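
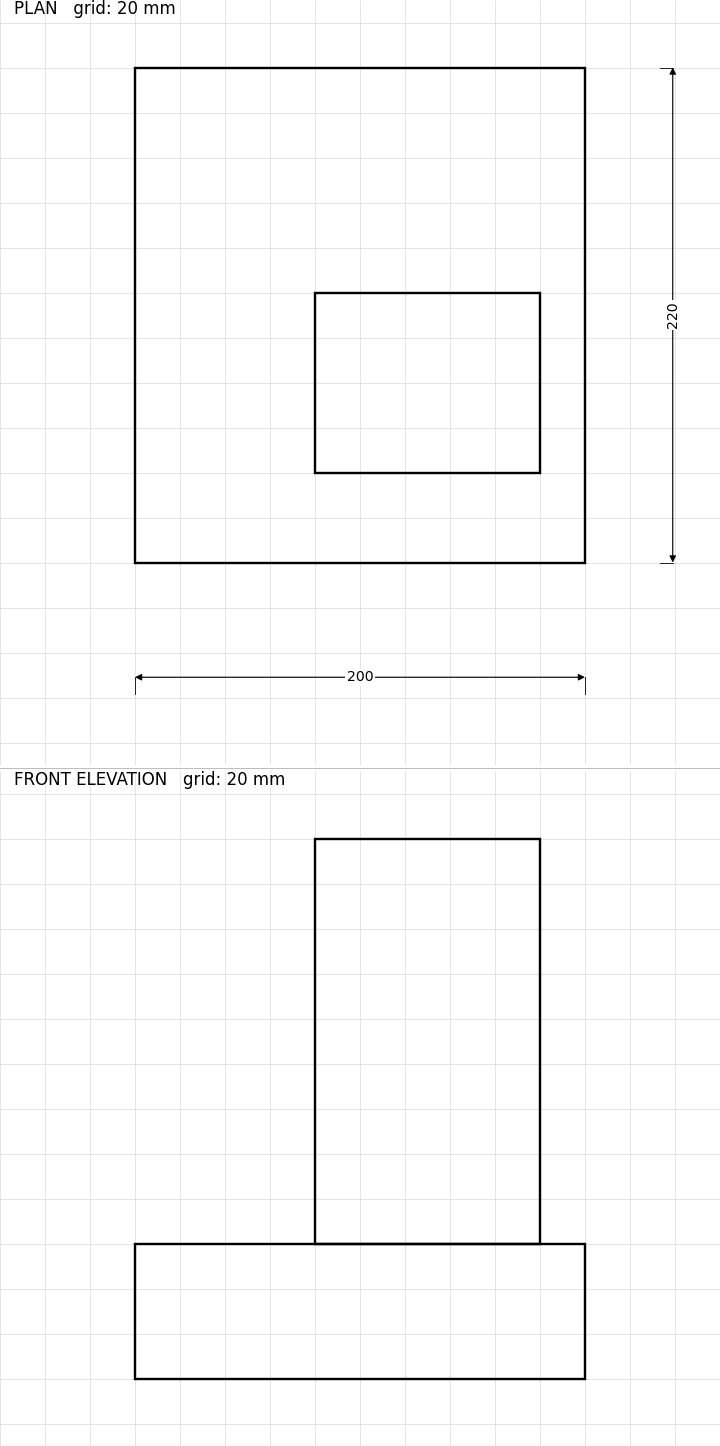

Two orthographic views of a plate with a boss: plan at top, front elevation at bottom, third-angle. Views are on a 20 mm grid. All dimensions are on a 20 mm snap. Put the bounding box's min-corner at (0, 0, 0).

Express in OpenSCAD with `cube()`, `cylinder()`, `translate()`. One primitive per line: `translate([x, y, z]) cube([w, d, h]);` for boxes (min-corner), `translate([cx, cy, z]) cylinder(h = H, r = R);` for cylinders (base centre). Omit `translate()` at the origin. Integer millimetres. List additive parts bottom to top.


cube([200, 220, 60]);
translate([80, 40, 60]) cube([100, 80, 180]);


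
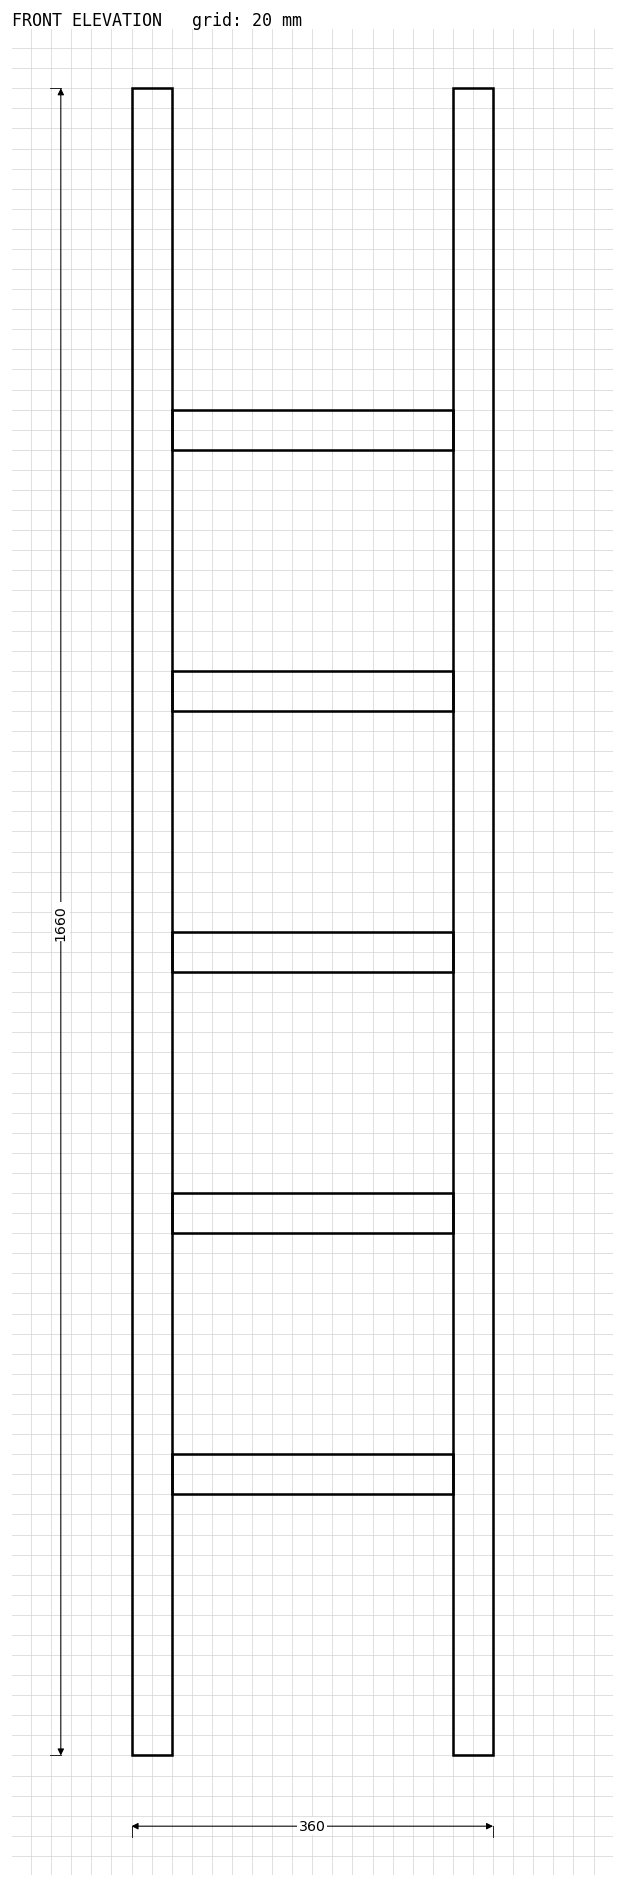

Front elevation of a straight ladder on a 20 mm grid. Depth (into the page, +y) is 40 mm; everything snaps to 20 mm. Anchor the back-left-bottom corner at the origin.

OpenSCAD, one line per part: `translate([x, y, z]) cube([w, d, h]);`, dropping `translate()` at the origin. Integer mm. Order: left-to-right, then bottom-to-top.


cube([40, 40, 1660]);
translate([40, 0, 260]) cube([280, 40, 40]);
translate([40, 0, 520]) cube([280, 40, 40]);
translate([40, 0, 780]) cube([280, 40, 40]);
translate([40, 0, 1040]) cube([280, 40, 40]);
translate([40, 0, 1300]) cube([280, 40, 40]);
translate([320, 0, 0]) cube([40, 40, 1660]);


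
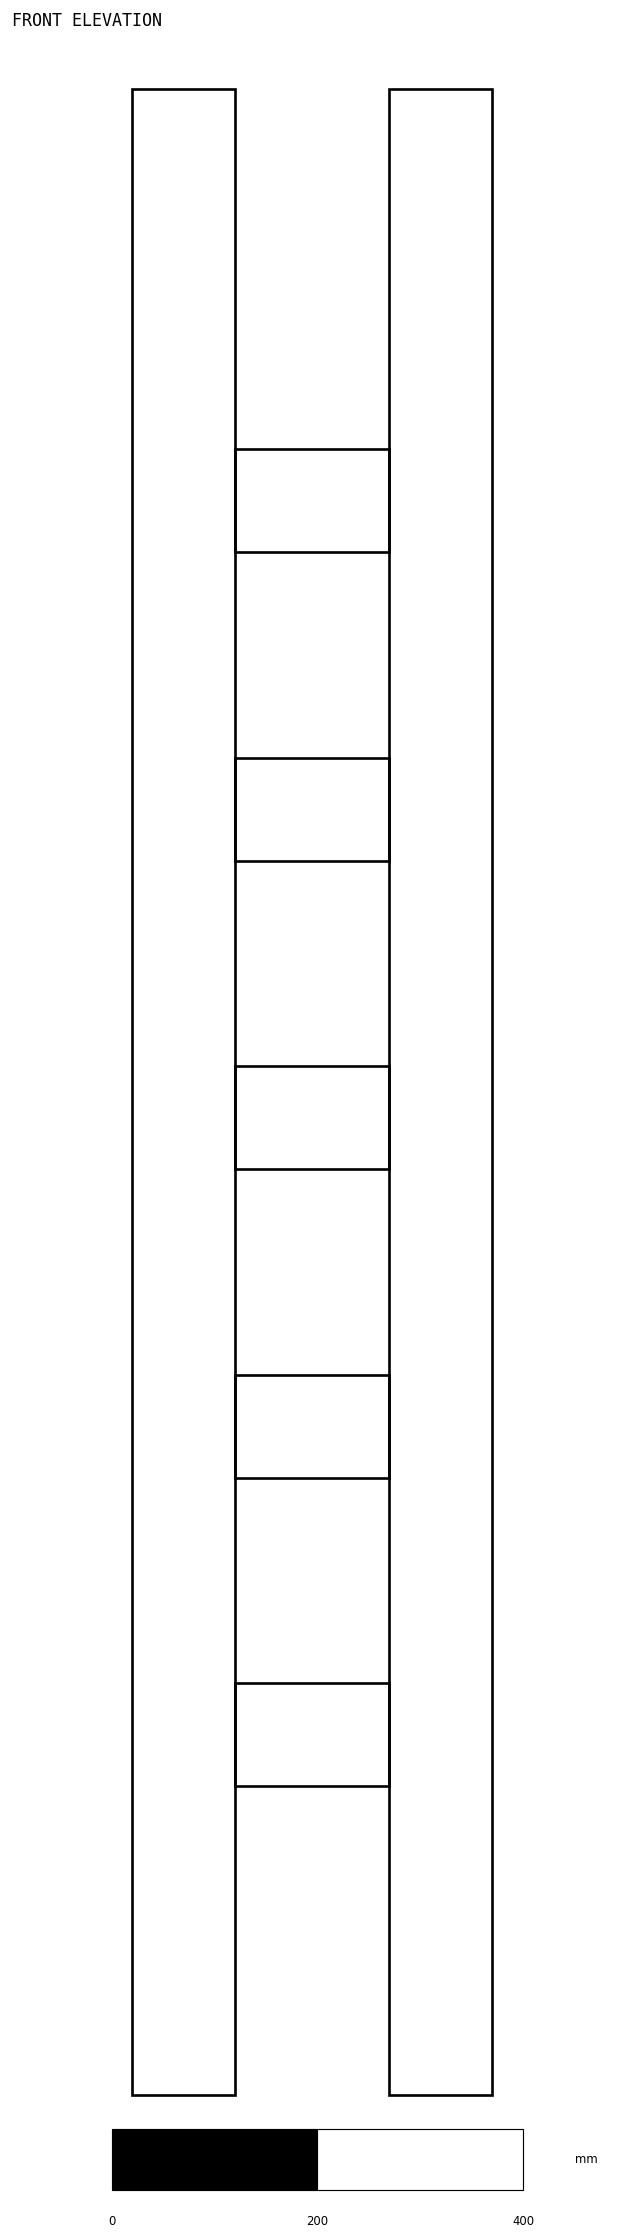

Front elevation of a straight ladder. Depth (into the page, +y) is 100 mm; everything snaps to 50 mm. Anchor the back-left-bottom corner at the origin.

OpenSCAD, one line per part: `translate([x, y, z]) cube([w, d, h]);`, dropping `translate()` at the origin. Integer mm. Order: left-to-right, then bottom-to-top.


cube([100, 100, 1950]);
translate([100, 0, 300]) cube([150, 100, 100]);
translate([100, 0, 600]) cube([150, 100, 100]);
translate([100, 0, 900]) cube([150, 100, 100]);
translate([100, 0, 1200]) cube([150, 100, 100]);
translate([100, 0, 1500]) cube([150, 100, 100]);
translate([250, 0, 0]) cube([100, 100, 1950]);


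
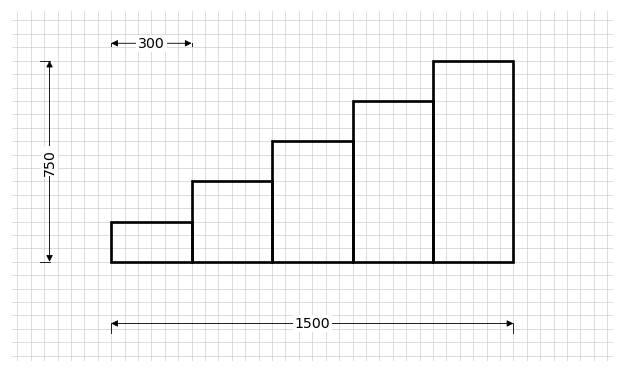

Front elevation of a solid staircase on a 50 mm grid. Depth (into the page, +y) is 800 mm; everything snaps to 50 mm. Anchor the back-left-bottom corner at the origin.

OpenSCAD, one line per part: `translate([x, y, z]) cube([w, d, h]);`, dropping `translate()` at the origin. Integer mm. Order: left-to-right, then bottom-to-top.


cube([300, 800, 150]);
translate([300, 0, 0]) cube([300, 800, 300]);
translate([600, 0, 0]) cube([300, 800, 450]);
translate([900, 0, 0]) cube([300, 800, 600]);
translate([1200, 0, 0]) cube([300, 800, 750]);


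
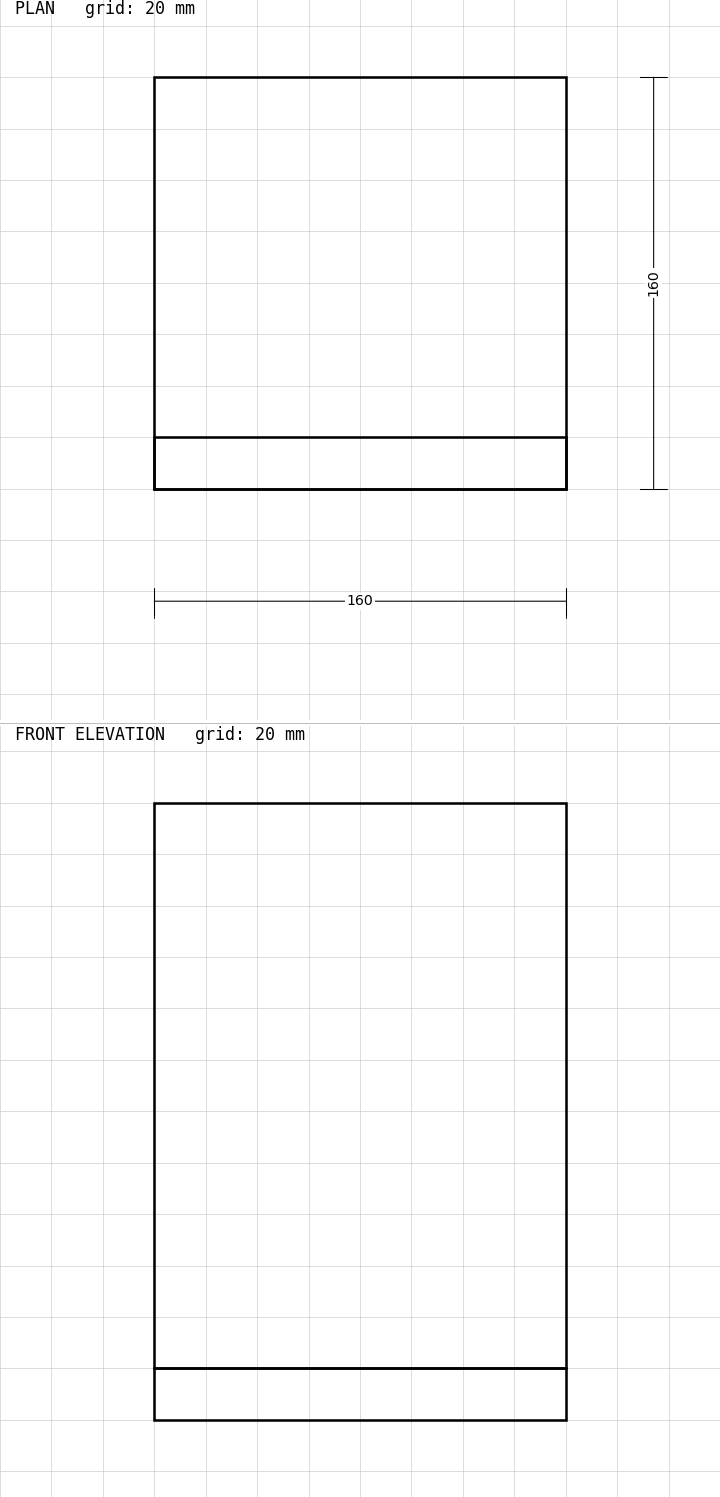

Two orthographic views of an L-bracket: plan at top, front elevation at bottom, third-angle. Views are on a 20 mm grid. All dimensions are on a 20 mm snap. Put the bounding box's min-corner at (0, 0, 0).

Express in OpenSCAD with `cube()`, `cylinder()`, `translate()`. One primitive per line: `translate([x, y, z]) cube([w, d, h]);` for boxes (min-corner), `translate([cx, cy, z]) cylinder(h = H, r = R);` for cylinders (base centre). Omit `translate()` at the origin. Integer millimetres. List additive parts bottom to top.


cube([160, 160, 20]);
translate([0, 0, 20]) cube([160, 20, 220]);


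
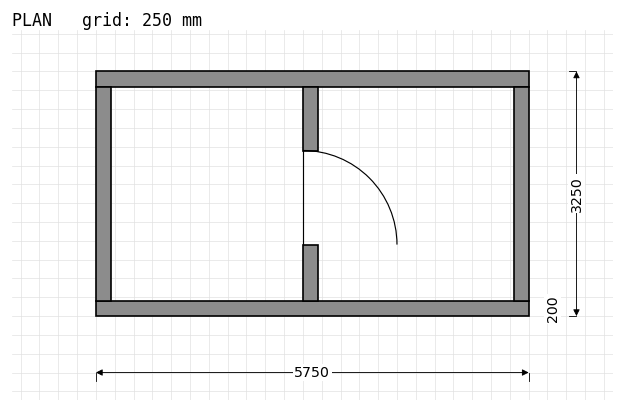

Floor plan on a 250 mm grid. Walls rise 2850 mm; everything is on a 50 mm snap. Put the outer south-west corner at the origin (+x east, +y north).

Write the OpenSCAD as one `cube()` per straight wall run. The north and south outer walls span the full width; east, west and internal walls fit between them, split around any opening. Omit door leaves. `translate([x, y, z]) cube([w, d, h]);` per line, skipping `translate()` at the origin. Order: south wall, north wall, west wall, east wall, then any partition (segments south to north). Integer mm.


cube([5750, 200, 2850]);
translate([0, 3050, 0]) cube([5750, 200, 2850]);
translate([0, 200, 0]) cube([200, 2850, 2850]);
translate([5550, 200, 0]) cube([200, 2850, 2850]);
translate([2750, 200, 0]) cube([200, 750, 2850]);
translate([2750, 2200, 0]) cube([200, 850, 2850]);


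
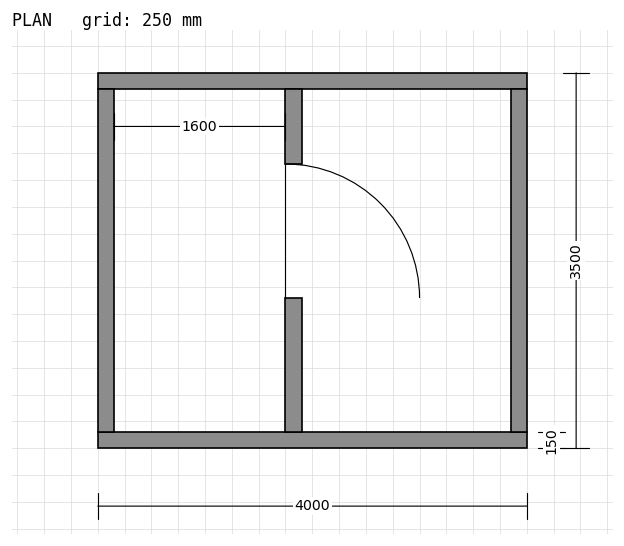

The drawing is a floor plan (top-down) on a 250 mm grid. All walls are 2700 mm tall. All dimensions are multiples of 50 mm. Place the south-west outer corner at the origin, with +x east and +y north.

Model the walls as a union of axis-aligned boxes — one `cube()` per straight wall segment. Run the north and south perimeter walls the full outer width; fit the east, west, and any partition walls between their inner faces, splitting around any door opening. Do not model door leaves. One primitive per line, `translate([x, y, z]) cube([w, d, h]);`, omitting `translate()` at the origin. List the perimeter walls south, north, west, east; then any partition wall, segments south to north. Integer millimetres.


cube([4000, 150, 2700]);
translate([0, 3350, 0]) cube([4000, 150, 2700]);
translate([0, 150, 0]) cube([150, 3200, 2700]);
translate([3850, 150, 0]) cube([150, 3200, 2700]);
translate([1750, 150, 0]) cube([150, 1250, 2700]);
translate([1750, 2650, 0]) cube([150, 700, 2700]);


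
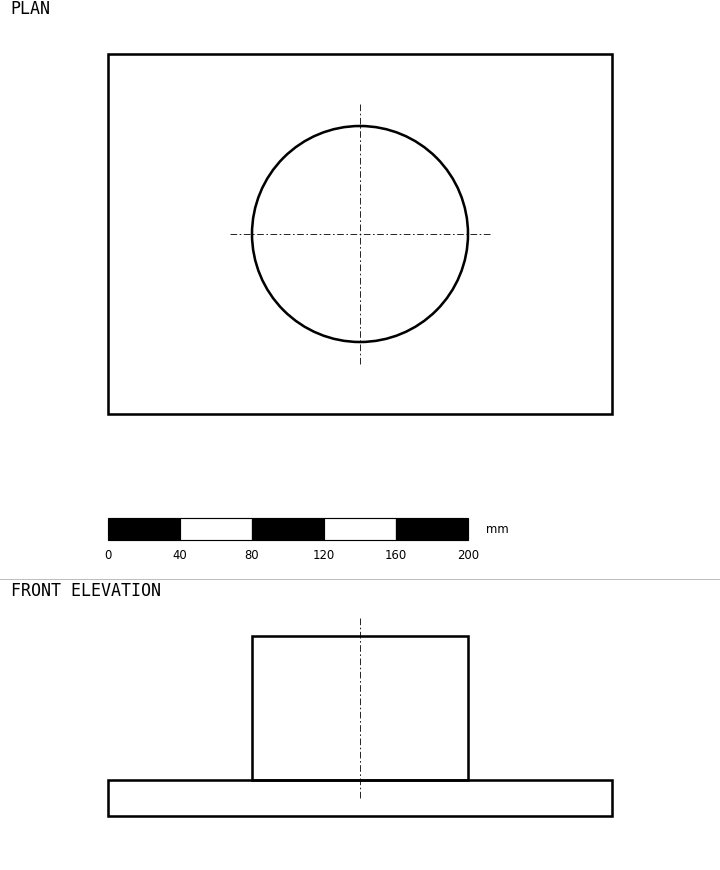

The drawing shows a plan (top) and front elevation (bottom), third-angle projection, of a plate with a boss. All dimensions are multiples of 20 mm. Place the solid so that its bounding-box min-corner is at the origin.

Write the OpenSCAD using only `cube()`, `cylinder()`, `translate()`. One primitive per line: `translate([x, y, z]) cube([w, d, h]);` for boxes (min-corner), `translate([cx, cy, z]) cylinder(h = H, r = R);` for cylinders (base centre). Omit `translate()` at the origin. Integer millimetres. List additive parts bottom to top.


cube([280, 200, 20]);
translate([140, 100, 20]) cylinder(h = 80, r = 60);


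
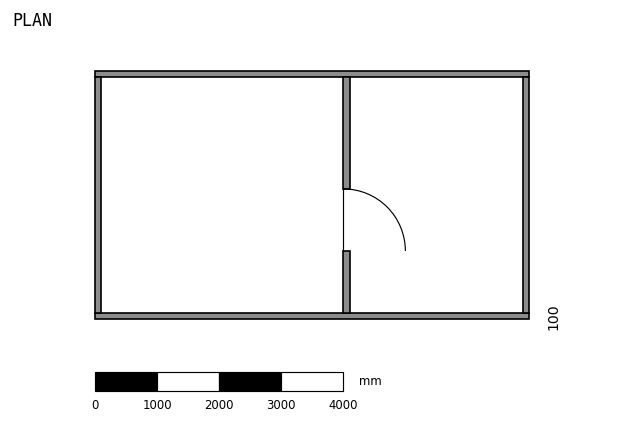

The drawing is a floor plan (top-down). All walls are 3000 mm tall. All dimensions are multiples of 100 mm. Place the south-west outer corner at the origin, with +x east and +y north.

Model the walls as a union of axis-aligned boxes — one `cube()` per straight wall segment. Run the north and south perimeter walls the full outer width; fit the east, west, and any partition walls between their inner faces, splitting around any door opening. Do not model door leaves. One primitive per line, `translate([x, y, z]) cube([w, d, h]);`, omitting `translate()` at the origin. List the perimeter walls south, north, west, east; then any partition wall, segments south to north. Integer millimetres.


cube([7000, 100, 3000]);
translate([0, 3900, 0]) cube([7000, 100, 3000]);
translate([0, 100, 0]) cube([100, 3800, 3000]);
translate([6900, 100, 0]) cube([100, 3800, 3000]);
translate([4000, 100, 0]) cube([100, 1000, 3000]);
translate([4000, 2100, 0]) cube([100, 1800, 3000]);


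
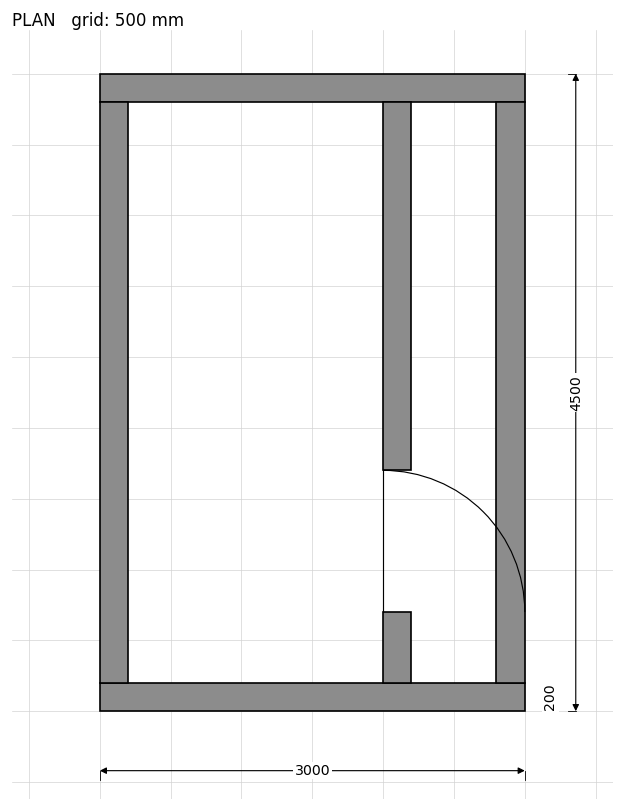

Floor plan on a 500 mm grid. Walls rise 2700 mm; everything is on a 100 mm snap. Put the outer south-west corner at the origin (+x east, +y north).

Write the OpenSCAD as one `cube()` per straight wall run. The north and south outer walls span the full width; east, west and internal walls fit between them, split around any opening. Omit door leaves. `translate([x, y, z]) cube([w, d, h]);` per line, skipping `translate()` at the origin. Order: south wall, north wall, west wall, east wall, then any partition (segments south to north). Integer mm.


cube([3000, 200, 2700]);
translate([0, 4300, 0]) cube([3000, 200, 2700]);
translate([0, 200, 0]) cube([200, 4100, 2700]);
translate([2800, 200, 0]) cube([200, 4100, 2700]);
translate([2000, 200, 0]) cube([200, 500, 2700]);
translate([2000, 1700, 0]) cube([200, 2600, 2700]);


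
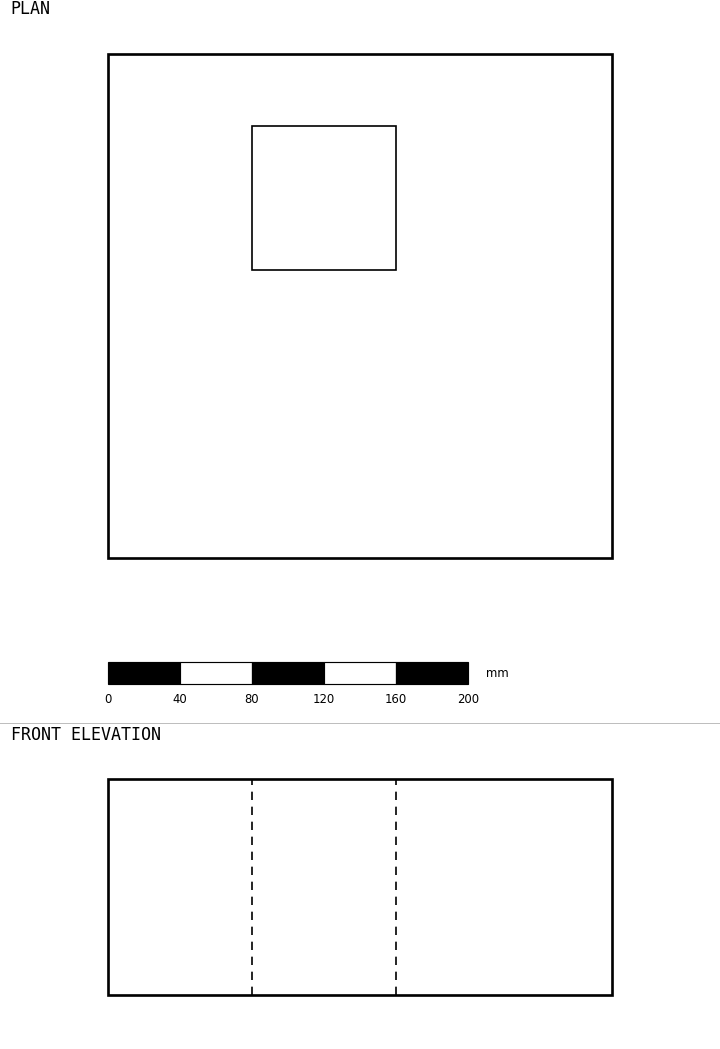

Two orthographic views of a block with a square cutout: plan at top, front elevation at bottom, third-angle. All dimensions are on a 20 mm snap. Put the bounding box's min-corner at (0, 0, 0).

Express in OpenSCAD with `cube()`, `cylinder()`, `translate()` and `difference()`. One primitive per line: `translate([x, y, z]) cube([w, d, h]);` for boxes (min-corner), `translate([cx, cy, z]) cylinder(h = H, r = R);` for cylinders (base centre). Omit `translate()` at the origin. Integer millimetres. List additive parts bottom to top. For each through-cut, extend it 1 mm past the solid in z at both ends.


difference() {
  cube([280, 280, 120]);
  translate([80, 160, -1]) cube([80, 80, 122]);
}


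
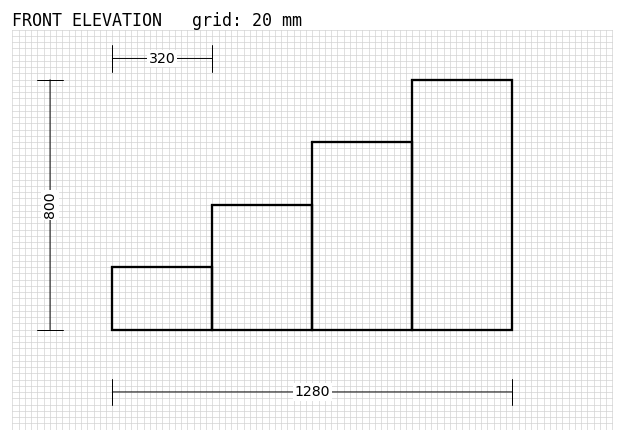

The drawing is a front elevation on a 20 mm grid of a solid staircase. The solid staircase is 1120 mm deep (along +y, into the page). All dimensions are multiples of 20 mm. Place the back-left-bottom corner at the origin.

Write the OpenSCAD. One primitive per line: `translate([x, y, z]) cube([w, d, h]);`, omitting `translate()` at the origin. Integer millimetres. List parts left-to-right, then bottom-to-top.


cube([320, 1120, 200]);
translate([320, 0, 0]) cube([320, 1120, 400]);
translate([640, 0, 0]) cube([320, 1120, 600]);
translate([960, 0, 0]) cube([320, 1120, 800]);


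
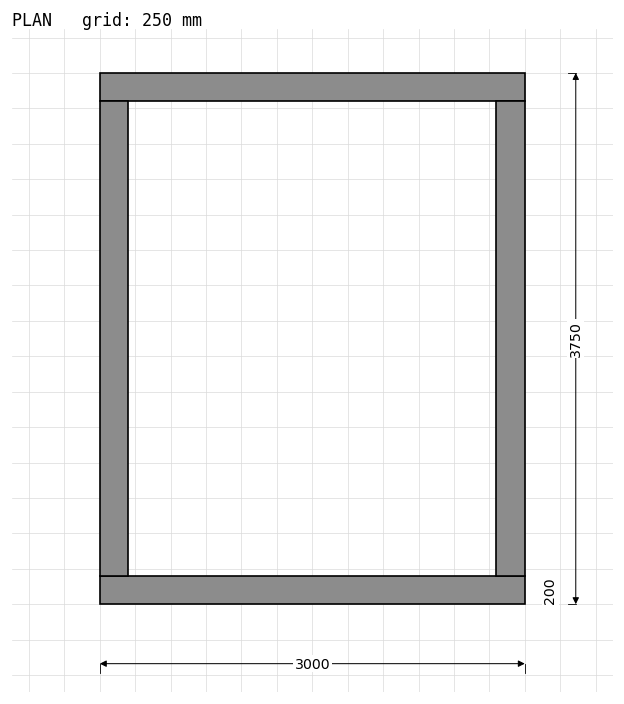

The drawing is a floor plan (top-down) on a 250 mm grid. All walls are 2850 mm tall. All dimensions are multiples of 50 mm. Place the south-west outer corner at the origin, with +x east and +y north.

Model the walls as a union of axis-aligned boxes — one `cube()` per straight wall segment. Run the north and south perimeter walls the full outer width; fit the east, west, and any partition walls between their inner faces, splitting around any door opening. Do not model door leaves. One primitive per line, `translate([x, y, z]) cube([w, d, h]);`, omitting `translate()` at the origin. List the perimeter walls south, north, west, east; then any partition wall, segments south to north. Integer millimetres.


cube([3000, 200, 2850]);
translate([0, 3550, 0]) cube([3000, 200, 2850]);
translate([0, 200, 0]) cube([200, 3350, 2850]);
translate([2800, 200, 0]) cube([200, 3350, 2850]);


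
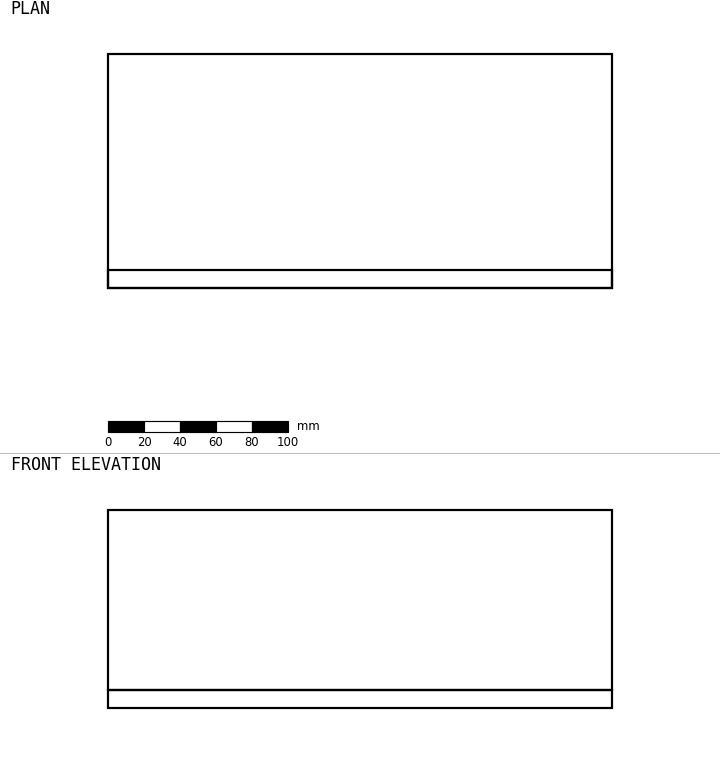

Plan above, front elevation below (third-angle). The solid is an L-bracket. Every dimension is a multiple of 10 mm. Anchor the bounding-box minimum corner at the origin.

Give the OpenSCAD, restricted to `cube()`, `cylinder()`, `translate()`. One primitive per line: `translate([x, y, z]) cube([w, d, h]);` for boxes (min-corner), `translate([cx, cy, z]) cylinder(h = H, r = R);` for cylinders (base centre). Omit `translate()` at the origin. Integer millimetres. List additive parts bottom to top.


cube([280, 130, 10]);
translate([0, 0, 10]) cube([280, 10, 100]);


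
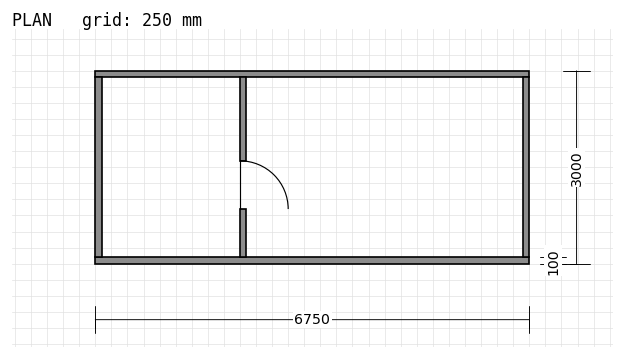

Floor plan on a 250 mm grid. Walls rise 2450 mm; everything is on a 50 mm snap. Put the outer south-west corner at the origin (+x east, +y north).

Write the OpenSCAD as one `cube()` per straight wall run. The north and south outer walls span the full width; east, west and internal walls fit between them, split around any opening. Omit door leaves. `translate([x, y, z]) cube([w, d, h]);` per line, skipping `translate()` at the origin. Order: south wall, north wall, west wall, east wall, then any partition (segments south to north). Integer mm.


cube([6750, 100, 2450]);
translate([0, 2900, 0]) cube([6750, 100, 2450]);
translate([0, 100, 0]) cube([100, 2800, 2450]);
translate([6650, 100, 0]) cube([100, 2800, 2450]);
translate([2250, 100, 0]) cube([100, 750, 2450]);
translate([2250, 1600, 0]) cube([100, 1300, 2450]);


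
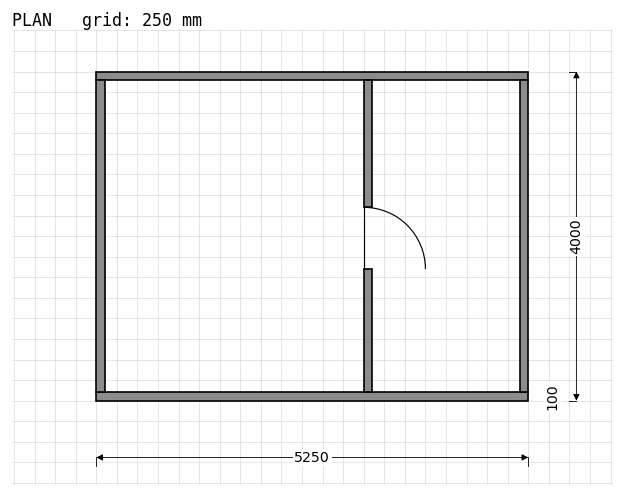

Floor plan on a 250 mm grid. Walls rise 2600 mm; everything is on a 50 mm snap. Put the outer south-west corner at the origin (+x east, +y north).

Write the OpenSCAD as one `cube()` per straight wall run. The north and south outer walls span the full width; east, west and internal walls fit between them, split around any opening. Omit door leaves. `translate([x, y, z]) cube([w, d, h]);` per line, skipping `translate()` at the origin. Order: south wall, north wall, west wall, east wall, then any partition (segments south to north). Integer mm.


cube([5250, 100, 2600]);
translate([0, 3900, 0]) cube([5250, 100, 2600]);
translate([0, 100, 0]) cube([100, 3800, 2600]);
translate([5150, 100, 0]) cube([100, 3800, 2600]);
translate([3250, 100, 0]) cube([100, 1500, 2600]);
translate([3250, 2350, 0]) cube([100, 1550, 2600]);


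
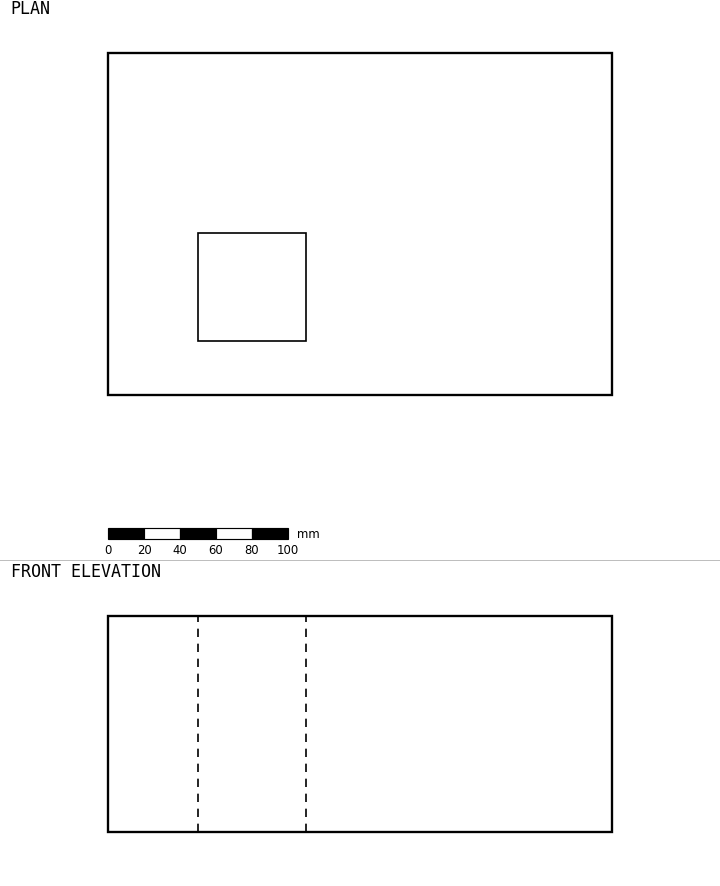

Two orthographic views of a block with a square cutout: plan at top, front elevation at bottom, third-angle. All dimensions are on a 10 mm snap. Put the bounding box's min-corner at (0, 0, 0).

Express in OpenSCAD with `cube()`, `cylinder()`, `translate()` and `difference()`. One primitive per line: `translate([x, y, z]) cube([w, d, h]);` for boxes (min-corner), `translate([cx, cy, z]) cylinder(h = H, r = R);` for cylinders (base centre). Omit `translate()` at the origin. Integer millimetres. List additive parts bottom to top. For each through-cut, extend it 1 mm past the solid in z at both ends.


difference() {
  cube([280, 190, 120]);
  translate([50, 30, -1]) cube([60, 60, 122]);
}


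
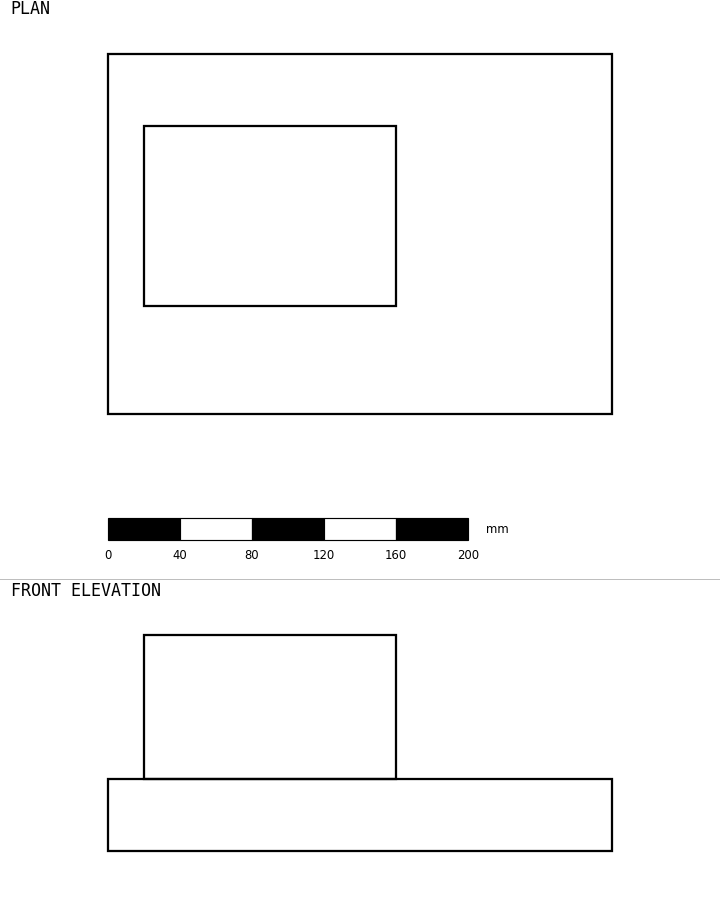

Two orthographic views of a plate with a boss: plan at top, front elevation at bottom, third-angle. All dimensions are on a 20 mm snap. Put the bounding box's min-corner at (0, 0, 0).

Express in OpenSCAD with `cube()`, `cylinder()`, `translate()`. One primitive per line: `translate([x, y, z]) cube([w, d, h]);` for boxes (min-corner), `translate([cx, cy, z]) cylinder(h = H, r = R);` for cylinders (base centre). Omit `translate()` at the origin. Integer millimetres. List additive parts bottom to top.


cube([280, 200, 40]);
translate([20, 60, 40]) cube([140, 100, 80]);


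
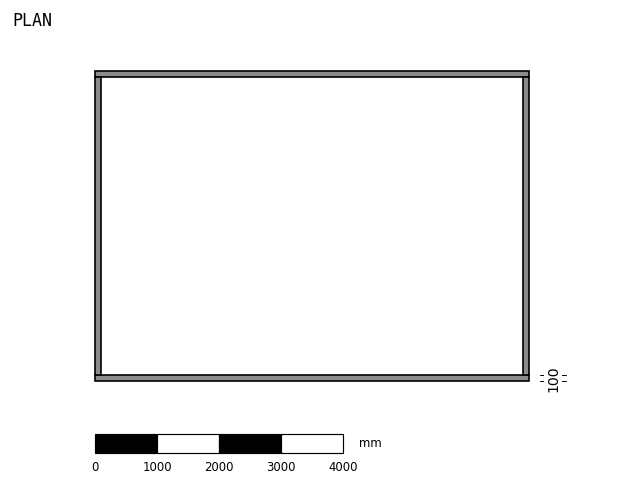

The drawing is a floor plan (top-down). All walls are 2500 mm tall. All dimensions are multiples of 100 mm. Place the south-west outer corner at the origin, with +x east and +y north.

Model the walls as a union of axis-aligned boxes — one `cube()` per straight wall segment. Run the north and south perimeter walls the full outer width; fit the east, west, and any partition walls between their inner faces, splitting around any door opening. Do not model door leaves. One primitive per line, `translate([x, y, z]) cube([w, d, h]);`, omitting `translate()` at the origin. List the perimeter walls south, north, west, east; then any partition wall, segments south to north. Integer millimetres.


cube([7000, 100, 2500]);
translate([0, 4900, 0]) cube([7000, 100, 2500]);
translate([0, 100, 0]) cube([100, 4800, 2500]);
translate([6900, 100, 0]) cube([100, 4800, 2500]);


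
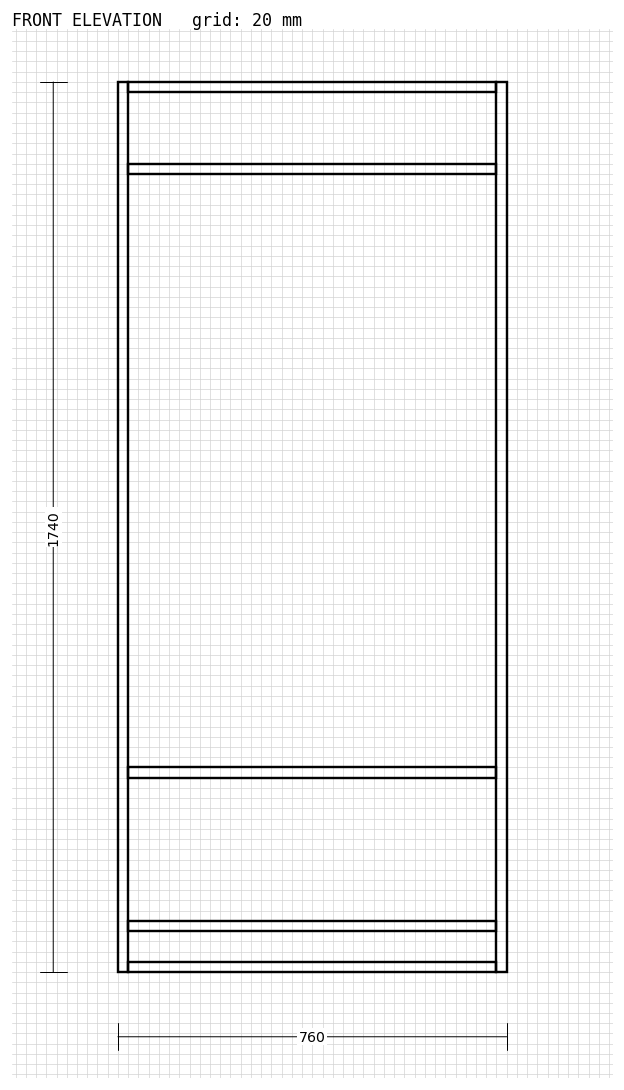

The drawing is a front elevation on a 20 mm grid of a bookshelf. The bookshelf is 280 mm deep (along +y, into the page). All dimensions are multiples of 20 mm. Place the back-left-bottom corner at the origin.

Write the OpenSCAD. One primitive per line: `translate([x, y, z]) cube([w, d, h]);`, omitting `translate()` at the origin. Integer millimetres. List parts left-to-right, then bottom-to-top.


cube([20, 280, 1740]);
translate([20, 0, 0]) cube([720, 280, 20]);
translate([20, 0, 80]) cube([720, 280, 20]);
translate([20, 0, 380]) cube([720, 280, 20]);
translate([20, 0, 1560]) cube([720, 280, 20]);
translate([20, 0, 1720]) cube([720, 280, 20]);
translate([740, 0, 0]) cube([20, 280, 1740]);


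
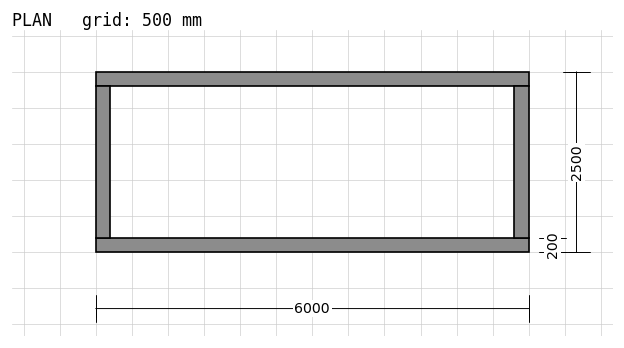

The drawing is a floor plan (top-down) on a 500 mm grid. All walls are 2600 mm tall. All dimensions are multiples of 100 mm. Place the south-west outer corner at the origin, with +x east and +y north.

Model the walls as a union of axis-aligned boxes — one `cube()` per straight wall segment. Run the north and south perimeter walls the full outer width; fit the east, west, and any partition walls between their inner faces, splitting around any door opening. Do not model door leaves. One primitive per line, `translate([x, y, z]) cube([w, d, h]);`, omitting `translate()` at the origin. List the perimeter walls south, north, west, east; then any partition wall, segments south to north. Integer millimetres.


cube([6000, 200, 2600]);
translate([0, 2300, 0]) cube([6000, 200, 2600]);
translate([0, 200, 0]) cube([200, 2100, 2600]);
translate([5800, 200, 0]) cube([200, 2100, 2600]);


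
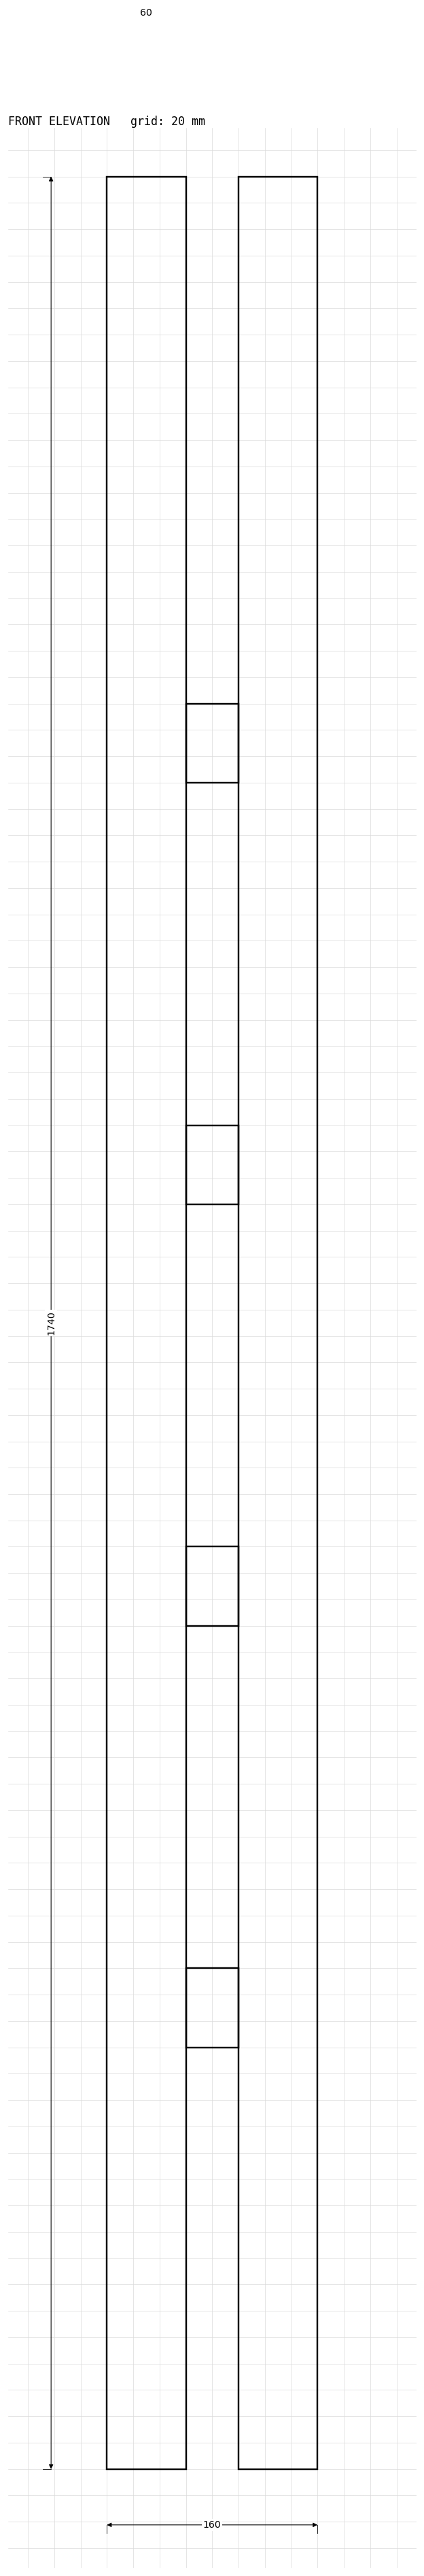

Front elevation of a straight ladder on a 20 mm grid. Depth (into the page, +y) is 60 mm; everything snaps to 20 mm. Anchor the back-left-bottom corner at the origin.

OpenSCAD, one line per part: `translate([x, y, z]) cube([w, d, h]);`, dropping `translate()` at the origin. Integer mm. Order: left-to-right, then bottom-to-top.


cube([60, 60, 1740]);
translate([60, 0, 320]) cube([40, 60, 60]);
translate([60, 0, 640]) cube([40, 60, 60]);
translate([60, 0, 960]) cube([40, 60, 60]);
translate([60, 0, 1280]) cube([40, 60, 60]);
translate([100, 0, 0]) cube([60, 60, 1740]);


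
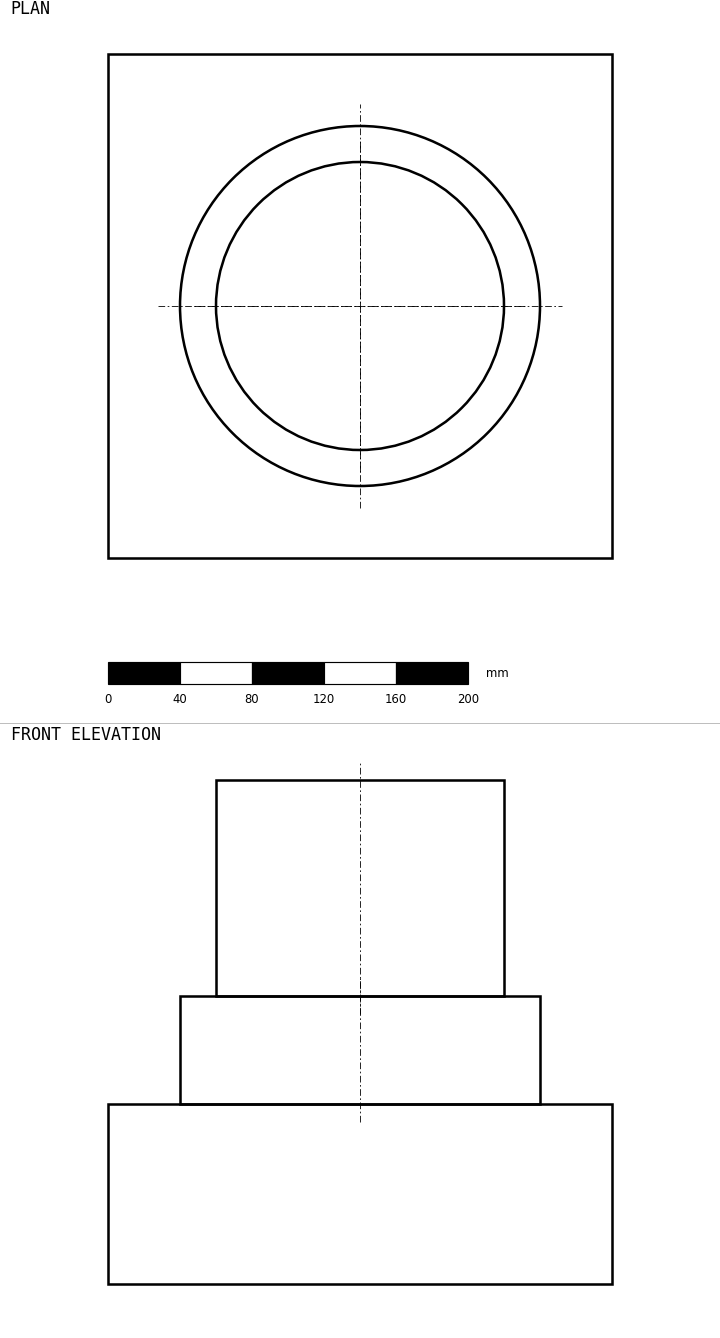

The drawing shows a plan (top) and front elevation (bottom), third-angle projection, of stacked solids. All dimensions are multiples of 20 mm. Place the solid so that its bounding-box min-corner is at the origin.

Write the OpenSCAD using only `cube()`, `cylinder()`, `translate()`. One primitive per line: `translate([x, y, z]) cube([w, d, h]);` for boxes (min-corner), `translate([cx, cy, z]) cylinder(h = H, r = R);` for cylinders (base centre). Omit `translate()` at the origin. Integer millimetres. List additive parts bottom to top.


cube([280, 280, 100]);
translate([140, 140, 100]) cylinder(h = 60, r = 100);
translate([140, 140, 160]) cylinder(h = 120, r = 80);


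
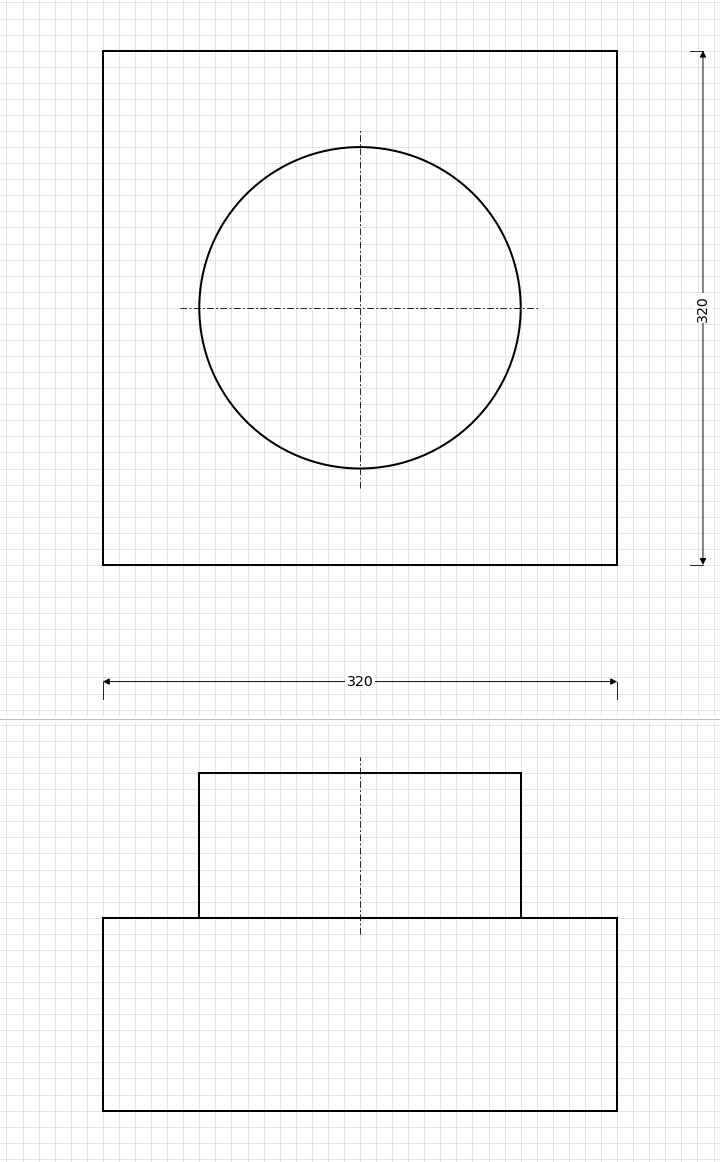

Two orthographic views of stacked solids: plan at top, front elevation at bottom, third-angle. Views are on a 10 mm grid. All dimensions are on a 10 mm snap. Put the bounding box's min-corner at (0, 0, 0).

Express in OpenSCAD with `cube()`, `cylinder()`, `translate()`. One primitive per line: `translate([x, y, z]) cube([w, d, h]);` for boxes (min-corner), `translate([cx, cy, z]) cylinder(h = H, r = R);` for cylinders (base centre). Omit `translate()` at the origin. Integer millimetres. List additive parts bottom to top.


cube([320, 320, 120]);
translate([160, 160, 120]) cylinder(h = 90, r = 100);


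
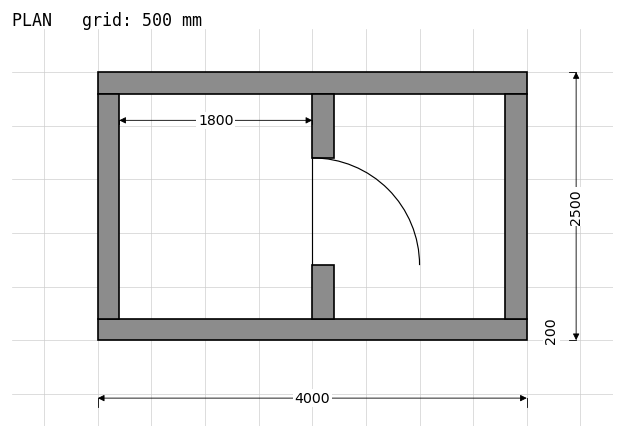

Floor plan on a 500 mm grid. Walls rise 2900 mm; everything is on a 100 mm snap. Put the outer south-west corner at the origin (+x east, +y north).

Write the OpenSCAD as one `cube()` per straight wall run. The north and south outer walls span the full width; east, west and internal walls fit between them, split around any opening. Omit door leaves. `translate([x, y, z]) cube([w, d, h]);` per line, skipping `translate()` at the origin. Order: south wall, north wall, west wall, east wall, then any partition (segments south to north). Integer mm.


cube([4000, 200, 2900]);
translate([0, 2300, 0]) cube([4000, 200, 2900]);
translate([0, 200, 0]) cube([200, 2100, 2900]);
translate([3800, 200, 0]) cube([200, 2100, 2900]);
translate([2000, 200, 0]) cube([200, 500, 2900]);
translate([2000, 1700, 0]) cube([200, 600, 2900]);


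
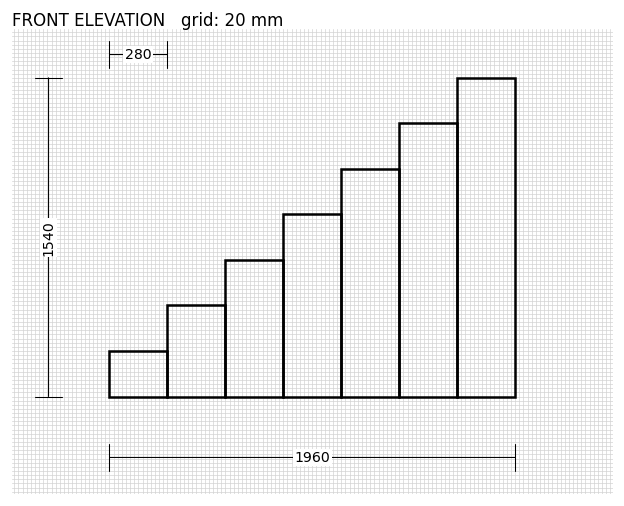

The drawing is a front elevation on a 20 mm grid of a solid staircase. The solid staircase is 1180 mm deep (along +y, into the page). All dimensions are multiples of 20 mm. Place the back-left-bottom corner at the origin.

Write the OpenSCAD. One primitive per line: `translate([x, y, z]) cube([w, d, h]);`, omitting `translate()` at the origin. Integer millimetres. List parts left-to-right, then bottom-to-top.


cube([280, 1180, 220]);
translate([280, 0, 0]) cube([280, 1180, 440]);
translate([560, 0, 0]) cube([280, 1180, 660]);
translate([840, 0, 0]) cube([280, 1180, 880]);
translate([1120, 0, 0]) cube([280, 1180, 1100]);
translate([1400, 0, 0]) cube([280, 1180, 1320]);
translate([1680, 0, 0]) cube([280, 1180, 1540]);


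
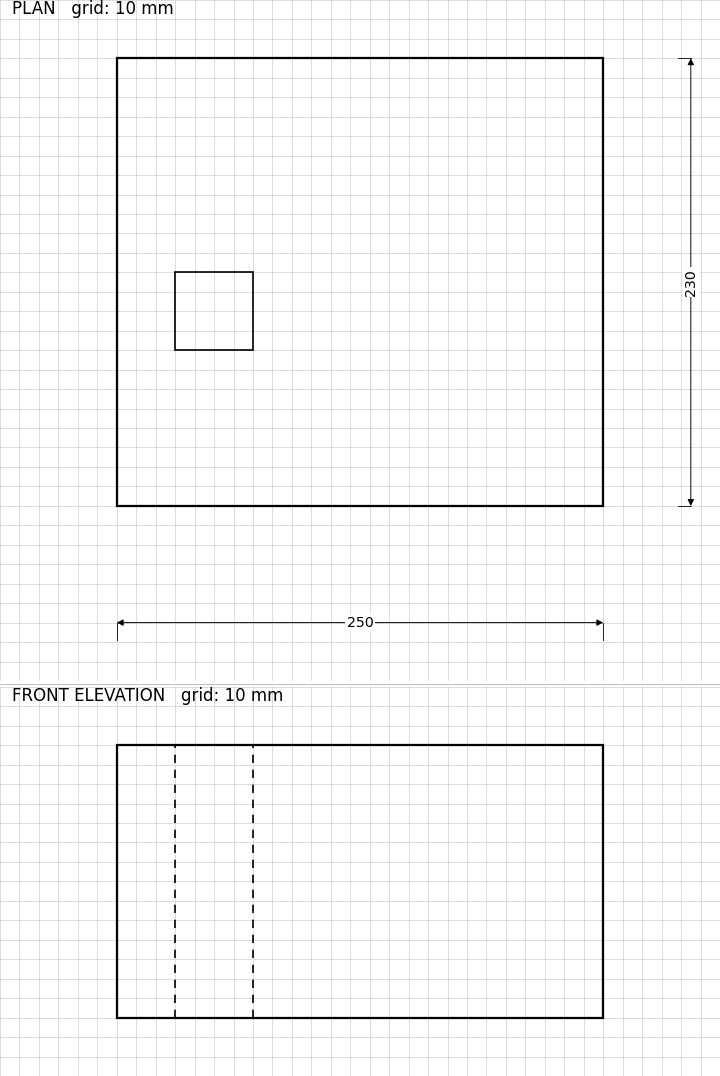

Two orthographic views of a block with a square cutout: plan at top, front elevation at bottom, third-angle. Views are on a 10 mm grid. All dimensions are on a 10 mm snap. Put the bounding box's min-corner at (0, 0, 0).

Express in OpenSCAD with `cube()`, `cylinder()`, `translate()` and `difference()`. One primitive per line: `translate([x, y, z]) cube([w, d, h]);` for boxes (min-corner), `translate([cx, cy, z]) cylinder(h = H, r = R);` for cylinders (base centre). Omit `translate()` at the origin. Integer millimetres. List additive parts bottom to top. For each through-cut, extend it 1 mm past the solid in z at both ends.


difference() {
  cube([250, 230, 140]);
  translate([30, 80, -1]) cube([40, 40, 142]);
}


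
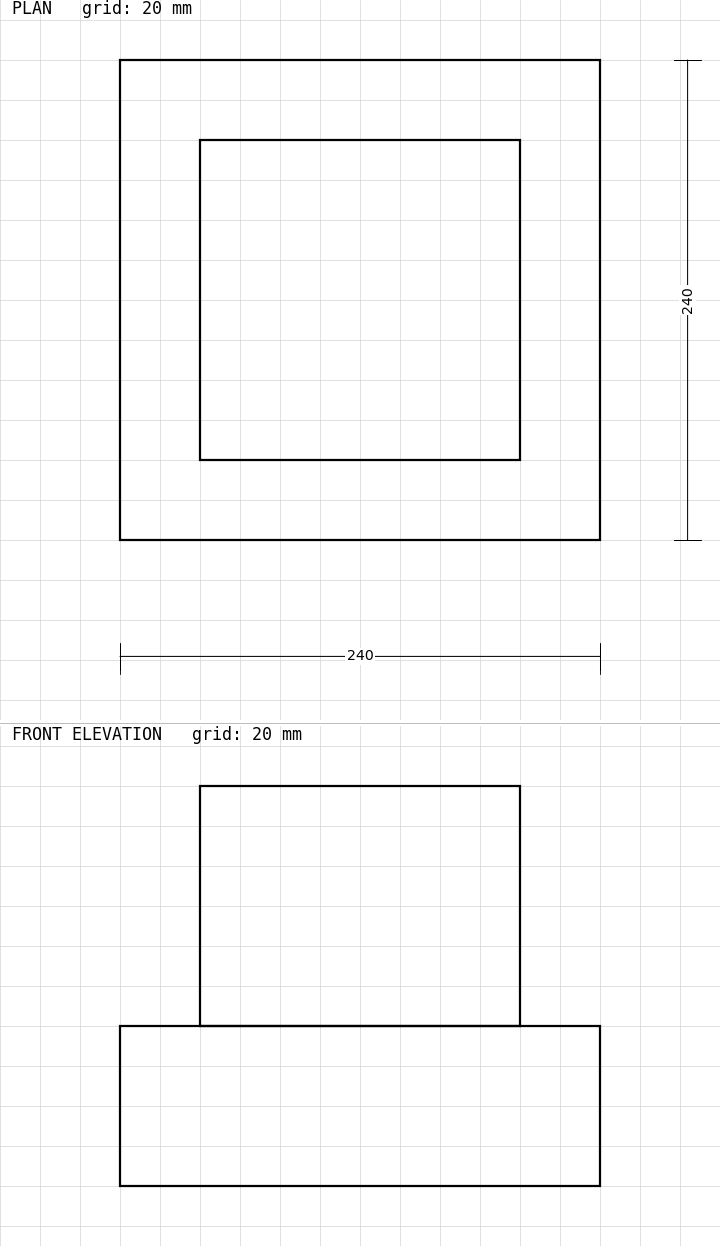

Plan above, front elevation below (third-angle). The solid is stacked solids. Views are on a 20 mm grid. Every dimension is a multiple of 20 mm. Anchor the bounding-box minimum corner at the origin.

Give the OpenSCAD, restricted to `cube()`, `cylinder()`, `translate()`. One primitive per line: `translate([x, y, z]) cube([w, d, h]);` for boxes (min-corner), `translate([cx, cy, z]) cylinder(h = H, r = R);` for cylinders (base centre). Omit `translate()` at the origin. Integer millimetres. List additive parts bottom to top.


cube([240, 240, 80]);
translate([40, 40, 80]) cube([160, 160, 120]);


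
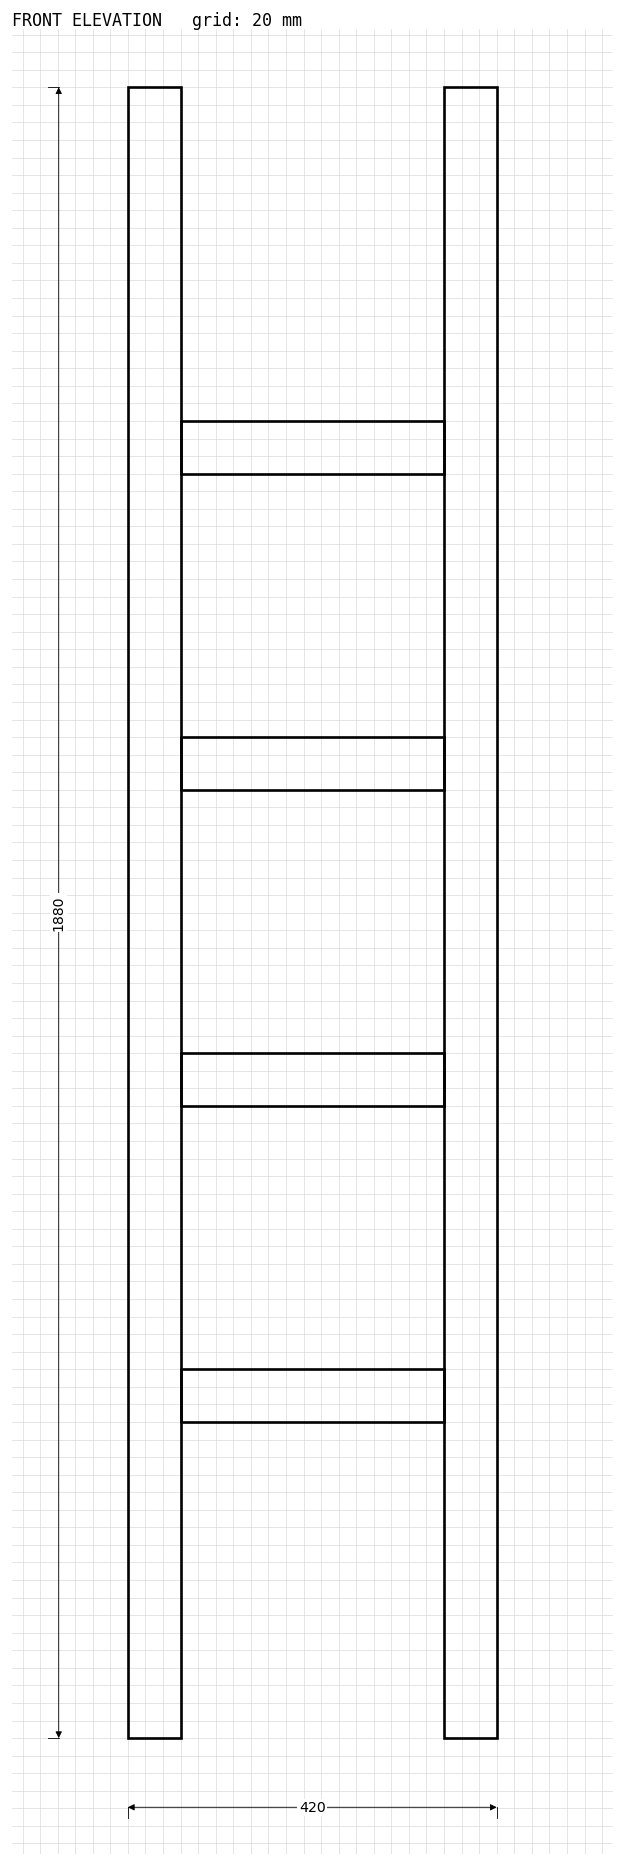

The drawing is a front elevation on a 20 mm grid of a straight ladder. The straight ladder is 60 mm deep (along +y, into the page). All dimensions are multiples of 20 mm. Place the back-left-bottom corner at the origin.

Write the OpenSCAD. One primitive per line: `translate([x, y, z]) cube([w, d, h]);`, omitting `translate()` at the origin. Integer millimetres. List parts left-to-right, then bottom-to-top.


cube([60, 60, 1880]);
translate([60, 0, 360]) cube([300, 60, 60]);
translate([60, 0, 720]) cube([300, 60, 60]);
translate([60, 0, 1080]) cube([300, 60, 60]);
translate([60, 0, 1440]) cube([300, 60, 60]);
translate([360, 0, 0]) cube([60, 60, 1880]);


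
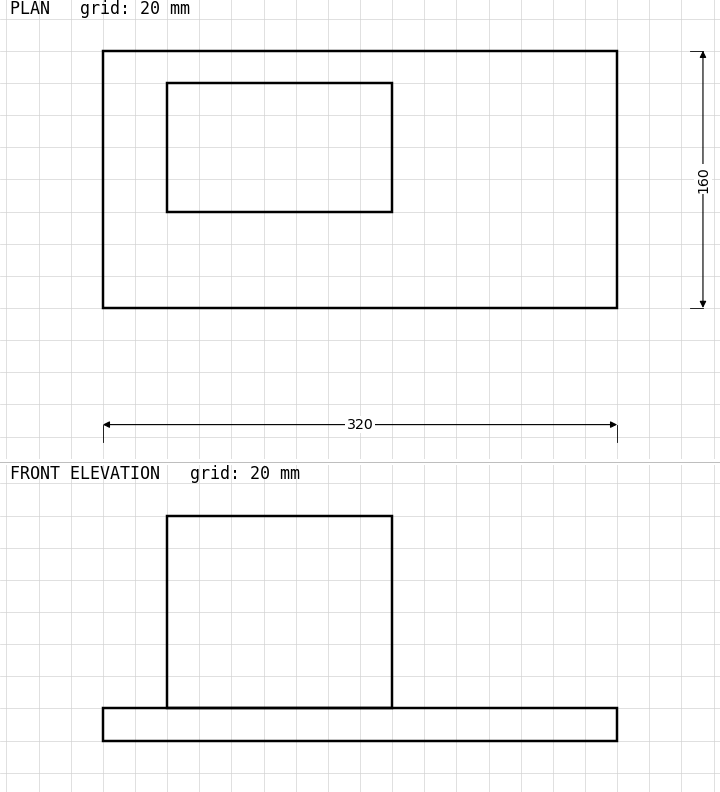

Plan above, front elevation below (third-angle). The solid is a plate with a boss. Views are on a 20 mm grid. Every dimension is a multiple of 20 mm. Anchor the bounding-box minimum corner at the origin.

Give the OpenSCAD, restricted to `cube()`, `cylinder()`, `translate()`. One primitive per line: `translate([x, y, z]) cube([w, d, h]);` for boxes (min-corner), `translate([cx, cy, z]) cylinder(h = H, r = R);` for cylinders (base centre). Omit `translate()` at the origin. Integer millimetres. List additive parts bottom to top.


cube([320, 160, 20]);
translate([40, 60, 20]) cube([140, 80, 120]);


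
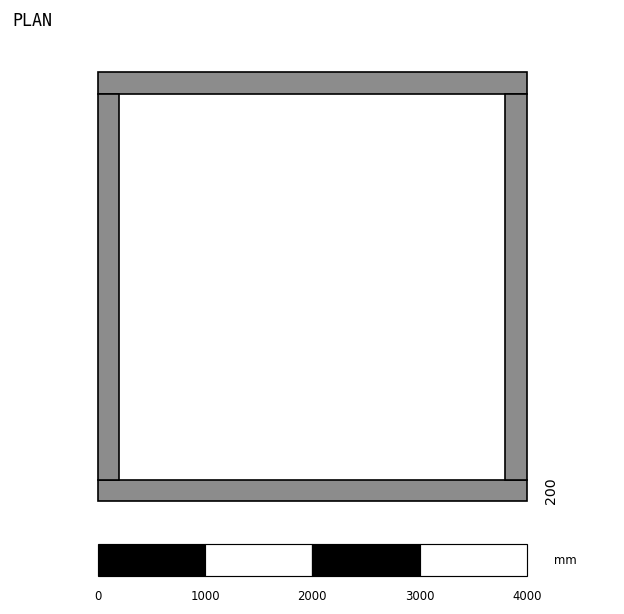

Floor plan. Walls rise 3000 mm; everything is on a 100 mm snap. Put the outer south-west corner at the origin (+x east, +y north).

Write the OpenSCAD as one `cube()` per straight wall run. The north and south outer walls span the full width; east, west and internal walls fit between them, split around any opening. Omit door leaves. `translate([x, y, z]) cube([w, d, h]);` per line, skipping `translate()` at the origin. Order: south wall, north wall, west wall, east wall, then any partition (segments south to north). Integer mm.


cube([4000, 200, 3000]);
translate([0, 3800, 0]) cube([4000, 200, 3000]);
translate([0, 200, 0]) cube([200, 3600, 3000]);
translate([3800, 200, 0]) cube([200, 3600, 3000]);


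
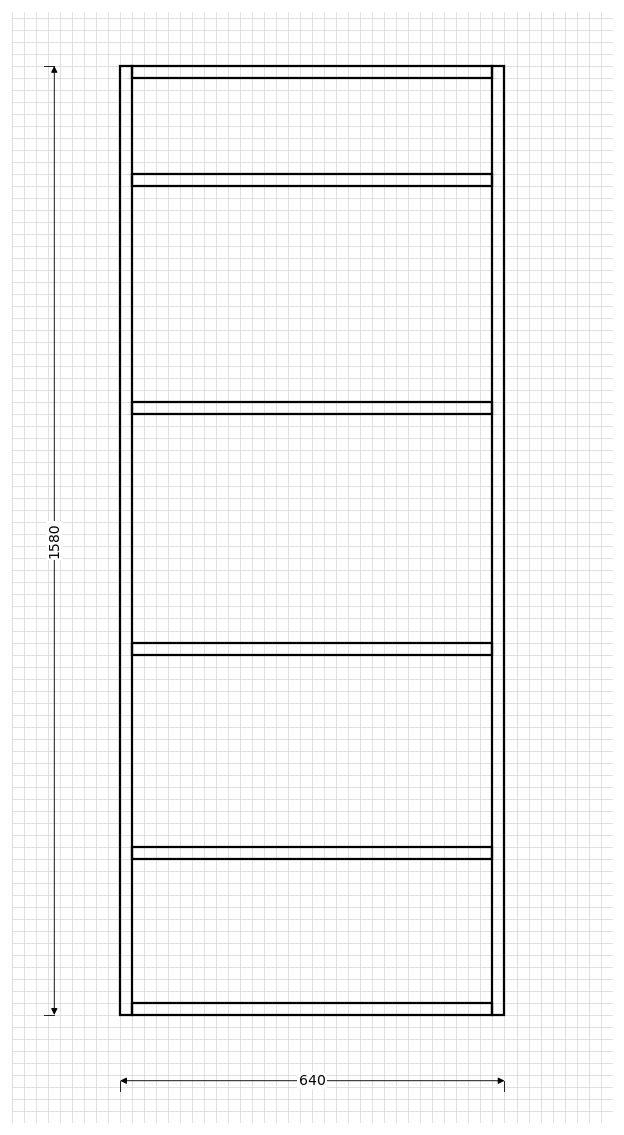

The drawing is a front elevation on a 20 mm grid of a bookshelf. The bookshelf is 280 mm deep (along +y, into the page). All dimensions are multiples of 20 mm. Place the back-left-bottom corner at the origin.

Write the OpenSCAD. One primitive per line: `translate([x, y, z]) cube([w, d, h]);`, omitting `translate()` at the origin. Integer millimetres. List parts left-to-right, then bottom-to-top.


cube([20, 280, 1580]);
translate([20, 0, 0]) cube([600, 280, 20]);
translate([20, 0, 260]) cube([600, 280, 20]);
translate([20, 0, 600]) cube([600, 280, 20]);
translate([20, 0, 1000]) cube([600, 280, 20]);
translate([20, 0, 1380]) cube([600, 280, 20]);
translate([20, 0, 1560]) cube([600, 280, 20]);
translate([620, 0, 0]) cube([20, 280, 1580]);


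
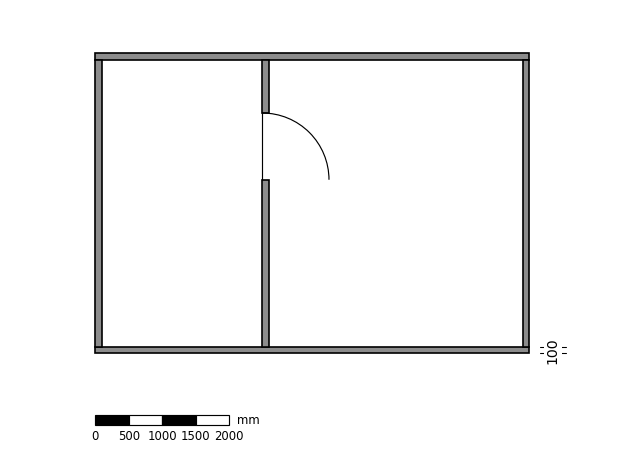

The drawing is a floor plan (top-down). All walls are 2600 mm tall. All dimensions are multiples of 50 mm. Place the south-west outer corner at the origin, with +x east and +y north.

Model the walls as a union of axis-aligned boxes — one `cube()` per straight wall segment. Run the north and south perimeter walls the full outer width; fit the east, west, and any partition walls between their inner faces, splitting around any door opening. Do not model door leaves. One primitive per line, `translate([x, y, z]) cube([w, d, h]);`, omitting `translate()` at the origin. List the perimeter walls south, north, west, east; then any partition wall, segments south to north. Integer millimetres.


cube([6500, 100, 2600]);
translate([0, 4400, 0]) cube([6500, 100, 2600]);
translate([0, 100, 0]) cube([100, 4300, 2600]);
translate([6400, 100, 0]) cube([100, 4300, 2600]);
translate([2500, 100, 0]) cube([100, 2500, 2600]);
translate([2500, 3600, 0]) cube([100, 800, 2600]);


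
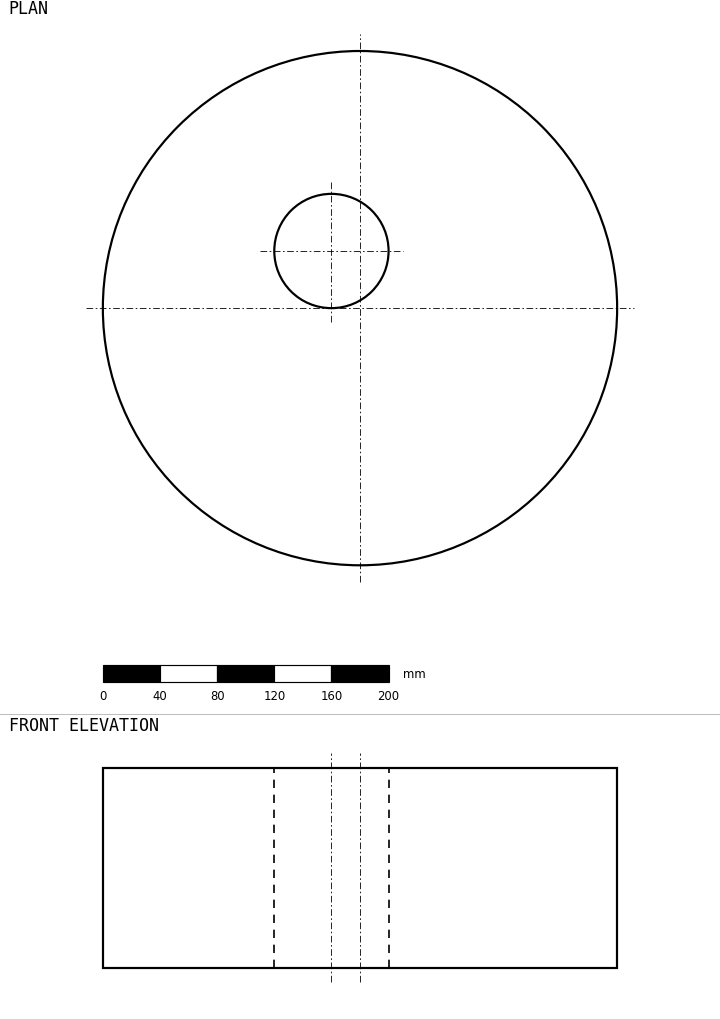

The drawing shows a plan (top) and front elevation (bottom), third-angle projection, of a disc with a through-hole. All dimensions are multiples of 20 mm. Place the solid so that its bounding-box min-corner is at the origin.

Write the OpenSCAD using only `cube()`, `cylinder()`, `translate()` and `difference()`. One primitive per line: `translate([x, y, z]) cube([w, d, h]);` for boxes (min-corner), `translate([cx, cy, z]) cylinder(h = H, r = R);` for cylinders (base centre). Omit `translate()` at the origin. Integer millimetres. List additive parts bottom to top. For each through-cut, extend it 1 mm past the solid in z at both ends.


difference() {
  translate([180, 180, 0]) cylinder(h = 140, r = 180);
  translate([160, 220, -1]) cylinder(h = 142, r = 40);
}


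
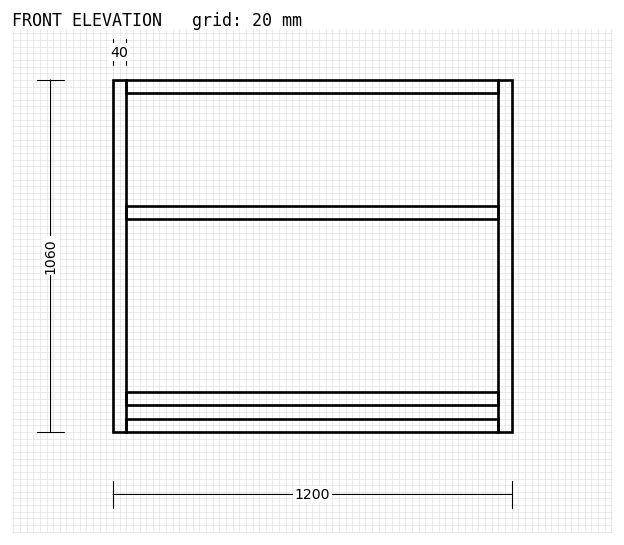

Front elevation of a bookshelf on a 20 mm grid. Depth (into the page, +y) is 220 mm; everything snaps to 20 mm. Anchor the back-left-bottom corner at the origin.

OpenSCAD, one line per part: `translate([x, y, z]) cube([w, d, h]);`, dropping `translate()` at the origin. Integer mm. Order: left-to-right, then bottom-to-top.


cube([40, 220, 1060]);
translate([40, 0, 0]) cube([1120, 220, 40]);
translate([40, 0, 80]) cube([1120, 220, 40]);
translate([40, 0, 640]) cube([1120, 220, 40]);
translate([40, 0, 1020]) cube([1120, 220, 40]);
translate([1160, 0, 0]) cube([40, 220, 1060]);


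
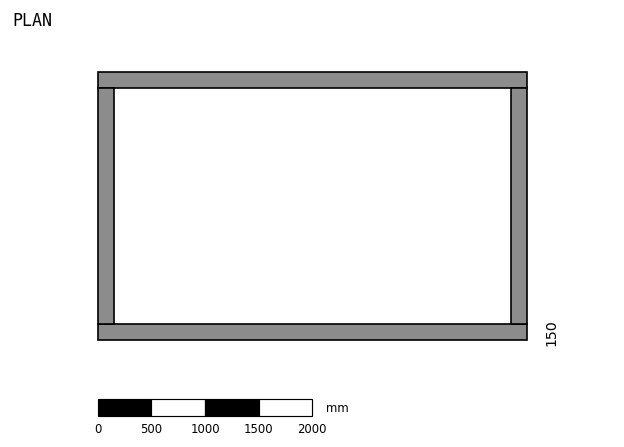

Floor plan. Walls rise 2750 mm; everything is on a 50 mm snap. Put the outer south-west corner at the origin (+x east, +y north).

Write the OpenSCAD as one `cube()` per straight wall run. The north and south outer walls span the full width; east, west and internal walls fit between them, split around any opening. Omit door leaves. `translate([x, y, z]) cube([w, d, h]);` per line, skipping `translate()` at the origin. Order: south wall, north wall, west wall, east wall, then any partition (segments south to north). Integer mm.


cube([4000, 150, 2750]);
translate([0, 2350, 0]) cube([4000, 150, 2750]);
translate([0, 150, 0]) cube([150, 2200, 2750]);
translate([3850, 150, 0]) cube([150, 2200, 2750]);
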